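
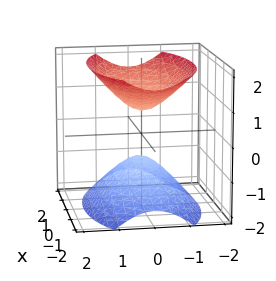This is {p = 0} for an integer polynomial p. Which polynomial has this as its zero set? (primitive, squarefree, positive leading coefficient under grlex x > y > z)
(a) The picture has 2 separate pieces.
(b) deg p = 2.
(c) Symmetries: mirror symmetry x ↦ −x ⇒ only even powers of x; mirror symmetry z ↦ −z ⇒ only even powers of z; it's symmetric under y → −y, forcing even powers of y.
(d) From the axis intercepts and sections: no x-intercept at any integer in the box; no y-intercept at any integer in the box.
(e) The integer polynomial consistent with all of this is the stated p.

x^2 + 3*y^2 - 2*z^2 + 1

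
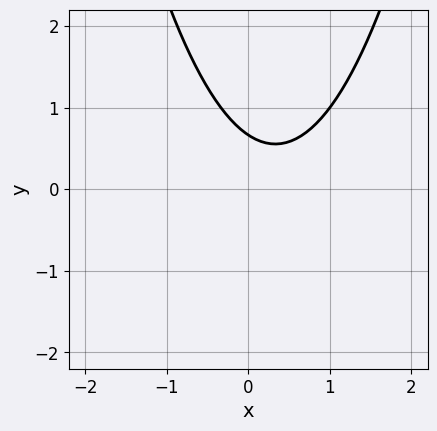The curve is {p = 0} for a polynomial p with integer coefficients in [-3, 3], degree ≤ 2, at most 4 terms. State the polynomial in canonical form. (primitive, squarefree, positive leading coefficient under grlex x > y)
3*x^2 - 2*x - 3*y + 2

deg p = 2. No degree-1 curve has this shape.
From the axis intercepts and sections: it misses every integer gridline on the x-axis.
Matching integer coefficients to the picture gives p.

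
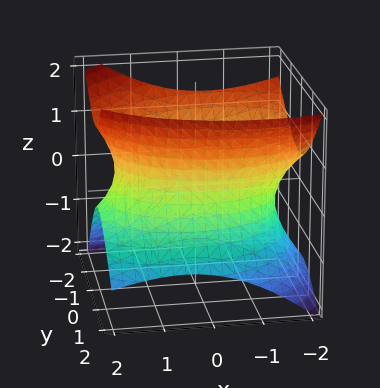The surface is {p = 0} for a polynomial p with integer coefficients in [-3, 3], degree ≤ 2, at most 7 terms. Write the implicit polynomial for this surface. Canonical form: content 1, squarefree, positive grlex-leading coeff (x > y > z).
First, the degree is 2 — no degree-1 surface has this shape.
Next, reading off the gridlines: the surface avoids every integer z-axis point in the box.
Finally, putting this together gives p.

x^2 + x*z + 2*y^2 + y*z - 2*z^2 - 3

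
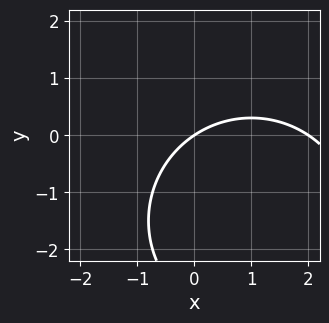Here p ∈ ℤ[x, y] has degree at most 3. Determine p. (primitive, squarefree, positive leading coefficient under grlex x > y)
The degree is 2 — a generic line meets the curve in up to 2 points.
Observable constraints: among the integer gridlines, it crosses the x-axis at x ∈ {0, 2}; it crosses the y-axis at the gridline y = 0.
Assembling these constraints gives the stated polynomial.

x^2 + y^2 - 2*x + 3*y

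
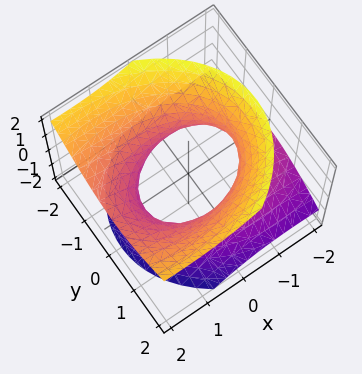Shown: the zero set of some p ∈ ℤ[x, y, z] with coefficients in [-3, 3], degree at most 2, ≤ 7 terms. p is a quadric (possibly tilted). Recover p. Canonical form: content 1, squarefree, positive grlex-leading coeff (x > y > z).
x^2 - 2*x*z + 2*y^2 - 2*z^2 - 2

1. The degree is 2 — the shape is more complex than any degree-1 surface.
2. From the axis intercepts and sections: among the integer gridlines, it crosses the y-axis at y ∈ {-1, 1}; the surface avoids every integer z-axis point in the box.
3. Fitting integer coefficients to these (and the overall shape) gives p.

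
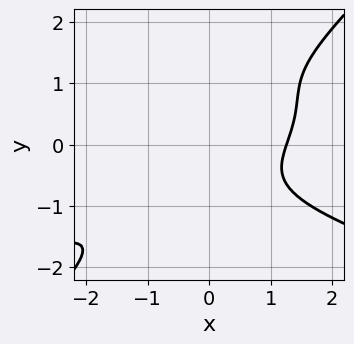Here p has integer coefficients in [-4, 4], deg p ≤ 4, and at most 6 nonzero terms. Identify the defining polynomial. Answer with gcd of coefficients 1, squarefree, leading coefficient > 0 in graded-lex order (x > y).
2*x*y^3 - 2*y^4 + x^3 - x^2*y - 2

deg p = 4.
Reading off the gridlines: no y-intercept at any integer in the box.
Together with the visible shape, these determine p as stated.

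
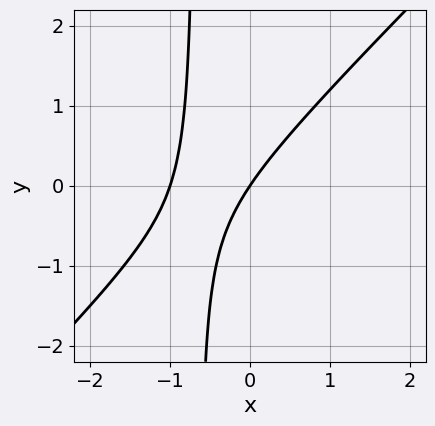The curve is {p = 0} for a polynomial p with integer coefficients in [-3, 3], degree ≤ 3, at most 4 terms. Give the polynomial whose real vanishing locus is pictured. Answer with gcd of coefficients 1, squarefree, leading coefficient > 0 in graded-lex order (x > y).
3*x^2 - 3*x*y + 3*x - 2*y

(a) Degree: no degree-1 curve has this shape, so deg p = 2.
(b) Observable constraints: among the integer gridlines, it crosses the x-axis at x ∈ {-1, 0}; it meets the y-axis at y = 0 (among the integer gridlines).
(c) Fitting integer coefficients to these (and the overall shape) gives p.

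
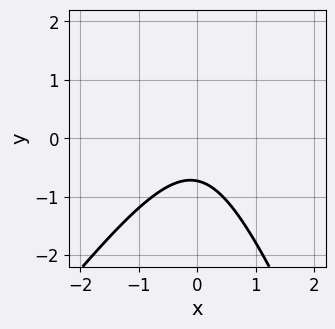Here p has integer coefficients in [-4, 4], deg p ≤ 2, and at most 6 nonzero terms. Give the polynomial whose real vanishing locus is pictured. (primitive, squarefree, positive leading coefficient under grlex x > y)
First, deg p = 2. No degree-1 curve has this shape.
Then, reading off the gridlines: the curve avoids every integer x-axis point in the box.
Finally, assembling these constraints gives the stated polynomial.

3*x^2 - x*y - y^2 + 2*y + 2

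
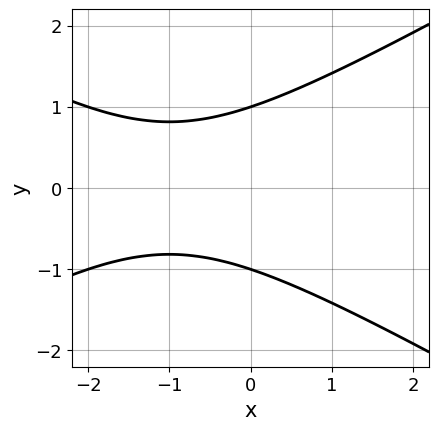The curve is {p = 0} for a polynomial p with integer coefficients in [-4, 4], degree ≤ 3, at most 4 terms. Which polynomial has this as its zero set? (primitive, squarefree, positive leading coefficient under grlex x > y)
(a) The degree is 2 — the shape is more complex than any degree-1 curve.
(b) Symmetries: it's symmetric under y → −y, forcing even powers of y.
(c) Checking where it meets the axes: among the integer gridlines, it crosses the y-axis at y ∈ {-1, 1}; it misses every integer gridline on the x-axis.
(d) Solving for integer coefficients yields p as stated.

x^2 - 3*y^2 + 2*x + 3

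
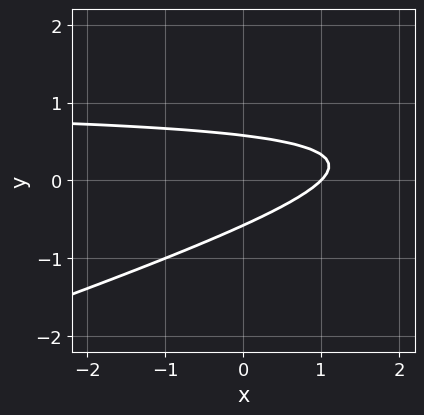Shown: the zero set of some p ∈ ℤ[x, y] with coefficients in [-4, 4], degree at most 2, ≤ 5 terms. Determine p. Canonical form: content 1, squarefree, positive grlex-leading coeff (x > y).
x*y - 3*y^2 - x + 1

First, the degree is 2 — the shape is more complex than any degree-1 curve.
Next, from the visible intercepts: one x-axis crossing is at x = 1.
Finally, solving for integer coefficients yields p as stated.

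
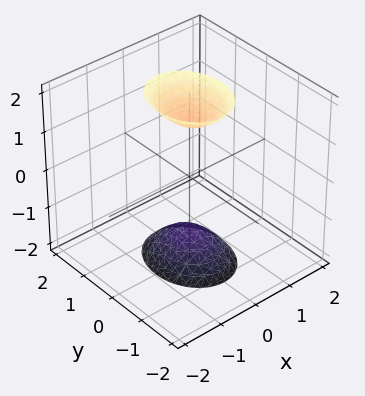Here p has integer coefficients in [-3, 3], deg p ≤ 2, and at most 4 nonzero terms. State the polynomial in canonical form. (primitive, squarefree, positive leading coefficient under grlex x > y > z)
3*x^2 + 2*y^2 - z^2 + 2

1. I count 2 distinct pieces. They look like related sheets of one shape, so recover p as a whole.
2. The degree is 2 — two separate bowl-shaped sheets opening away from each other; a quadric.
3. Symmetries: the z ↦ −z reflection is a symmetry, so z appears only in even powers; mirror symmetry y ↦ −y ⇒ only even powers of y; the x ↦ −x reflection is a symmetry, so x appears only in even powers.
4. From the axis intercepts and sections: the surface avoids every integer x-axis point in the box; no y-intercept at any integer in the box.
5. The integer polynomial consistent with all of this is the stated p.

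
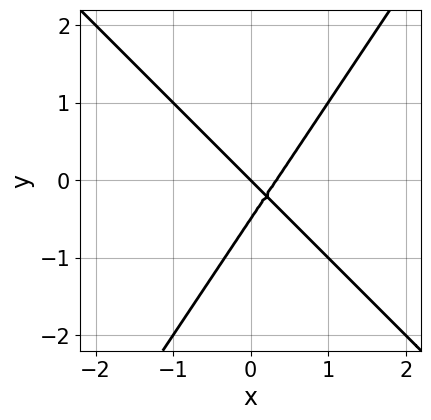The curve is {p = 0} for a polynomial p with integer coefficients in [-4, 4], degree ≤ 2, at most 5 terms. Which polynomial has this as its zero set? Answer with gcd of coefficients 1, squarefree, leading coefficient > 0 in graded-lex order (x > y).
3*x^2 + x*y - 2*y^2 - x - y

1. Degree: the shape is more complex than any degree-1 curve, so deg p = 2.
2. From the visible intercepts: one y-axis crossing is at y = 0; it crosses the x-axis at the gridline x = 0.
3. Assembling these constraints gives the stated polynomial.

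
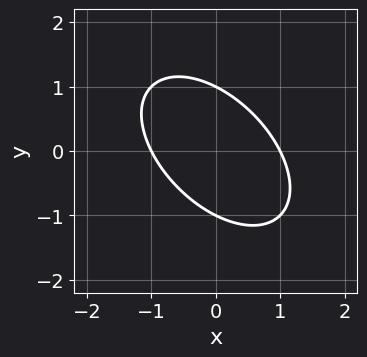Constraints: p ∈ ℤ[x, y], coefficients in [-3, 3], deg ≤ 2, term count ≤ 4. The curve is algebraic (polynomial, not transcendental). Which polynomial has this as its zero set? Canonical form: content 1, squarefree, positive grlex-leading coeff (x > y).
x^2 + x*y + y^2 - 1

(a) Degree: a generic line meets the curve in up to 2 points, so deg p = 2.
(b) From the visible intercepts: the x-axis gridline crossings are at x ∈ {-1, 1}; among the integer gridlines, it crosses the y-axis at y ∈ {-1, 1}.
(c) The integer polynomial consistent with all of this is the stated p.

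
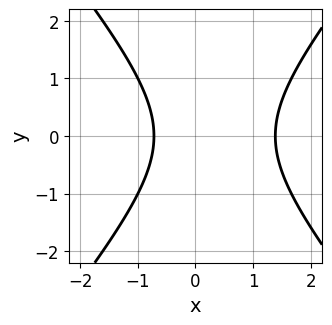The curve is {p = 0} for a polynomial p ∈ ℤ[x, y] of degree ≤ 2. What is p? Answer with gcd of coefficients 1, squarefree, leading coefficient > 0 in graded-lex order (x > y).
3*x^2 - 2*y^2 - 2*x - 3

1. deg p = 2. A generic line meets the curve in up to 2 points.
2. Symmetries: mirror symmetry y ↦ −y ⇒ only even powers of y.
3. From the axis intercepts and sections: it misses every integer gridline on the y-axis.
4. Together with the visible shape, these determine p as stated.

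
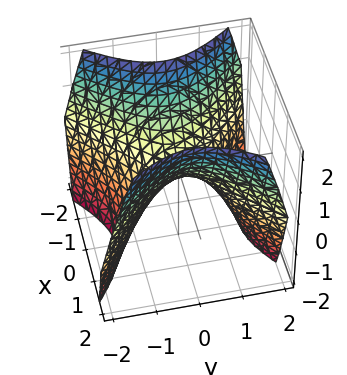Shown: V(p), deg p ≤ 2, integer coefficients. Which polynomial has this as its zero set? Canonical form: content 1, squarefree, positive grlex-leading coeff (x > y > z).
x^2 - y^2 - z

(a) Degree: a saddle surface; a quadric, so deg p = 2.
(b) Symmetries: the x ↦ −x reflection is a symmetry, so x appears only in even powers; mirror symmetry y ↦ −y ⇒ only even powers of y.
(c) Reading off the gridlines: it meets the x-axis at x = 0 (among the integer gridlines); one z-axis crossing is at z = 0.
(d) Fitting integer coefficients to these (and the overall shape) gives p.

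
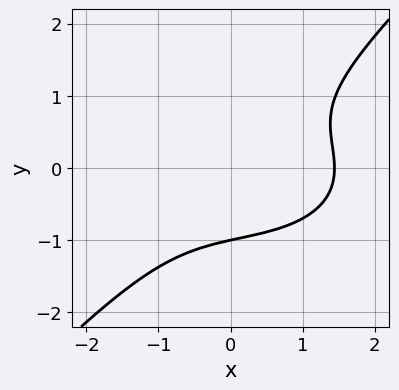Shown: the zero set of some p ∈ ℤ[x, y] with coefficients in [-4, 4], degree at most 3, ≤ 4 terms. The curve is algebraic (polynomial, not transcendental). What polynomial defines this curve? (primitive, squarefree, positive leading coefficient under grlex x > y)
x^3 + 2*x*y^2 - 3*y^3 - 3

deg p = 3. A generic line meets the curve in up to 3 points.
Observable constraints: it meets the y-axis at y = -1 (among the integer gridlines).
Assembling these constraints gives the stated polynomial.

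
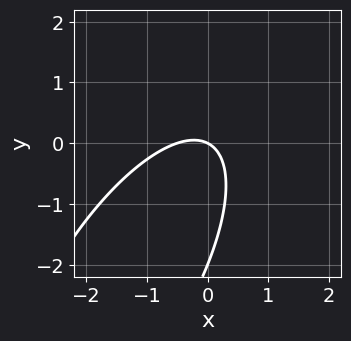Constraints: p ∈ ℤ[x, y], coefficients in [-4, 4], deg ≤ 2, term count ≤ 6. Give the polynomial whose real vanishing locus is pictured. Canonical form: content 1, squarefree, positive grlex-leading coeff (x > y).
2*x^2 - 2*x*y + y^2 + x + 2*y

(a) Degree: a generic line meets the curve in up to 2 points, so deg p = 2.
(b) From the axis intercepts and sections: one x-axis crossing is at x = 0; among the integer gridlines, it crosses the y-axis at y ∈ {-2, 0}.
(c) Solving for integer coefficients yields p as stated.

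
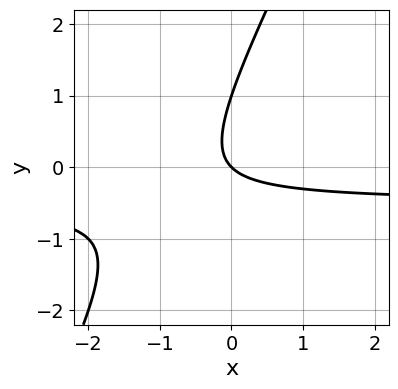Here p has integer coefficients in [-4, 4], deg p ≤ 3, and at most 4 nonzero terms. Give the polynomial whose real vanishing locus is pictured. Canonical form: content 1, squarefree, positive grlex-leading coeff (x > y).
2*x*y - y^2 + x + y

deg p = 2. A generic line meets the curve in up to 2 points.
Reading off the gridlines: it crosses the x-axis at the gridline x = 0; the y-axis gridline crossings are at y ∈ {0, 1}.
Matching integer coefficients to the picture gives p.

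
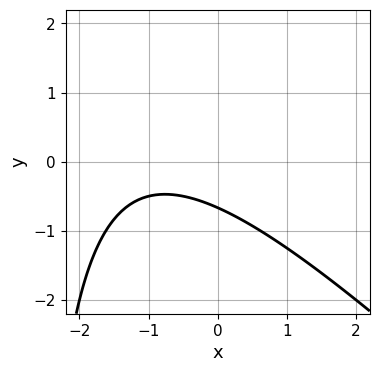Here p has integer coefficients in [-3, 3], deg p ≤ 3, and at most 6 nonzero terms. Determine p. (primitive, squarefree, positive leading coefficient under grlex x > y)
First, deg p = 2.
Next, observable constraints: no x-intercept at any integer in the box.
Finally, fitting integer coefficients to these (and the overall shape) gives p.

x^2 + x*y + 2*x + 3*y + 2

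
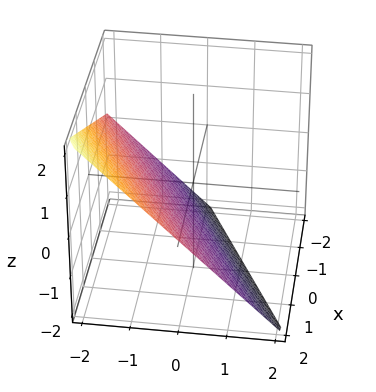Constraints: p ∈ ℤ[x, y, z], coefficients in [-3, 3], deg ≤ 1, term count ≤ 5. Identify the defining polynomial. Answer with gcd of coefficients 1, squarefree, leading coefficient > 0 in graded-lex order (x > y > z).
x - 2*y - 2*z - 2

First, degree: every cross-section is a straight line — this is a plane, so deg p = 1.
Then, from the axis intercepts and sections: it meets the y-axis at y = -1 (among the integer gridlines); it meets the z-axis at z = -1 (among the integer gridlines); it meets the x-axis at x = 2 (among the integer gridlines).
Finally, matching integer coefficients to the picture gives p.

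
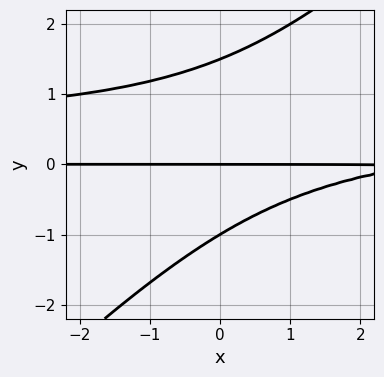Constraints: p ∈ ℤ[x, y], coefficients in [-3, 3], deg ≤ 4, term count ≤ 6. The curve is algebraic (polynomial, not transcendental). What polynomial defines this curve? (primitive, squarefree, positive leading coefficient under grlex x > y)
2*x*y^2 - 2*y^3 - x*y + y^2 + 3*y

1. Degree: no degree-2 curve has this shape, so deg p = 3.
2. From the visible intercepts: every point of the x-axis in the box is on the curve; the y-axis gridline crossings are at y ∈ {-1, 0}.
3. Solving for integer coefficients yields p as stated.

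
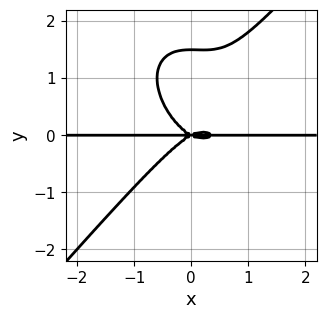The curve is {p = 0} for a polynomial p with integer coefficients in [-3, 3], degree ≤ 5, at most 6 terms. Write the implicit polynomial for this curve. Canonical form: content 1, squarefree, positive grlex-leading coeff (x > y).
First, deg p = 4. The shape is more complex than any degree-3 curve.
Then, from the visible intercepts: it crosses the y-axis at the gridline y = 0; every point of the x-axis in the box is on the curve.
Finally, fitting integer coefficients to these (and the overall shape) gives p.

3*x^3*y - 2*y^4 - x^2*y + 3*y^3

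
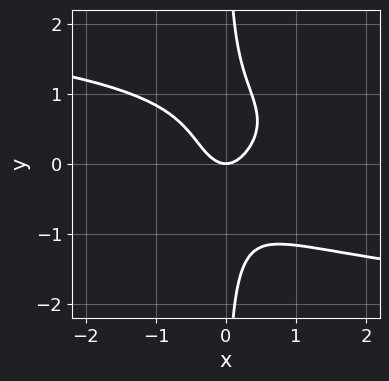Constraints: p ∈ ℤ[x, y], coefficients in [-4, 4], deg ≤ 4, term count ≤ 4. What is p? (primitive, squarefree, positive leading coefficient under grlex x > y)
(a) Degree: a generic line meets the curve in up to 4 points, so deg p = 4.
(b) Reading off the gridlines: one y-axis crossing is at y = 0; one x-axis crossing is at x = 0.
(c) Assembling these constraints gives the stated polynomial.

2*x*y^3 + 2*x^2 - y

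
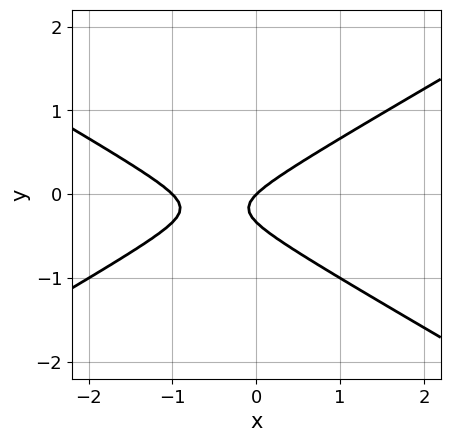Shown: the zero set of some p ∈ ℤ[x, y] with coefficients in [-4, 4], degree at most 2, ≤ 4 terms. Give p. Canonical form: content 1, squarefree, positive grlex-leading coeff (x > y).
x^2 - 3*y^2 + x - y

deg p = 2.
From the visible intercepts: among the integer gridlines, it crosses the x-axis at x ∈ {-1, 0}; it meets the y-axis at y = 0 (among the integer gridlines).
Fitting integer coefficients to these (and the overall shape) gives p.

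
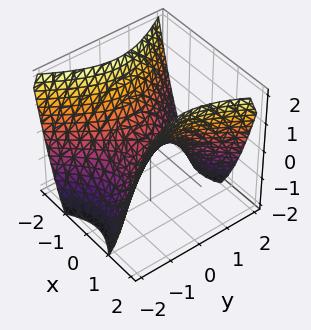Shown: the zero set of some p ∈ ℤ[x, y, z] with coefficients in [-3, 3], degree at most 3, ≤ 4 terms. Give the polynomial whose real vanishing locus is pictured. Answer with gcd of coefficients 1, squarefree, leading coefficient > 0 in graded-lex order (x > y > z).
First, degree: a hyperbolic paraboloid; a quadric, so deg p = 2.
Then, symmetries: mirror symmetry y ↦ −y ⇒ only even powers of y; the x ↦ −x reflection is a symmetry, so x appears only in even powers.
Next, from the axis intercepts and sections: it crosses the x-axis at the gridline x = 0; it meets the y-axis at y = 0 (among the integer gridlines); one z-axis crossing is at z = 0.
Finally, the integer polynomial consistent with all of this is the stated p.

3*x^2 - 2*y^2 - 3*z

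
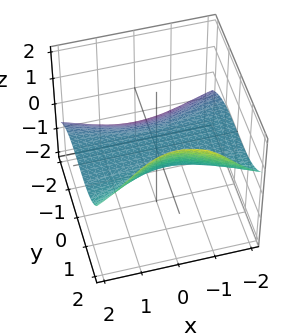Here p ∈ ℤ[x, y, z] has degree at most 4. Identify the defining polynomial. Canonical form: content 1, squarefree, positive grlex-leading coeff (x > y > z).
2*x^2*z - y^3 + z^3 - 2*z^2 + 3*z

1. Degree: no degree-2 surface has this shape, so deg p = 3.
2. From the visible intercepts: the visible x-axis segment lies entirely on the surface; one y-axis crossing is at y = 0.
3. Fitting integer coefficients to these (and the overall shape) gives p.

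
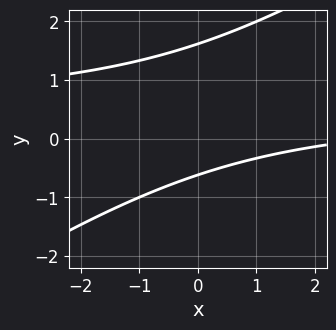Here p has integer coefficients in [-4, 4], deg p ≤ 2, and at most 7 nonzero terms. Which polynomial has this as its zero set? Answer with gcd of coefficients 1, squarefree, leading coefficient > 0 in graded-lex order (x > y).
2*x*y - 3*y^2 - x + 3*y + 3

The degree is 2 — the shape is more complex than any degree-1 curve.
Reading off the gridlines: it misses every integer gridline on the x-axis.
The integer polynomial consistent with all of this is the stated p.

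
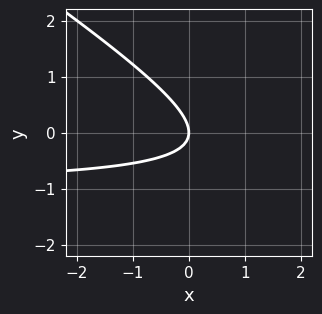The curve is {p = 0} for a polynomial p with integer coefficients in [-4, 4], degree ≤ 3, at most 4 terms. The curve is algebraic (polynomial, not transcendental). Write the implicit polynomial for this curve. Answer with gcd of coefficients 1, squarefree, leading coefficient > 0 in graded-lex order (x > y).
2*x*y + 3*y^2 + 2*x

1. The degree is 2 — the shape is more complex than any degree-1 curve.
2. Against the integer gridlines: one y-axis crossing is at y = 0; one x-axis crossing is at x = 0.
3. Matching integer coefficients to the picture gives p.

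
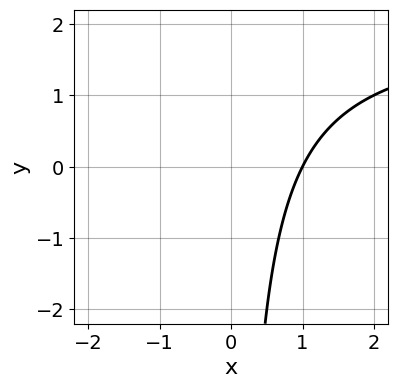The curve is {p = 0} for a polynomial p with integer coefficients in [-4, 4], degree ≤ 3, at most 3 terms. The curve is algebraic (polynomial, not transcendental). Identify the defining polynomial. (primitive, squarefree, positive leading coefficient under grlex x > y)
First, deg p = 2. A generic line meets the curve in up to 2 points.
Then, observable constraints: it crosses the x-axis at the gridline x = 1; it misses every integer gridline on the y-axis.
Finally, putting this together gives p.

x*y - 2*x + 2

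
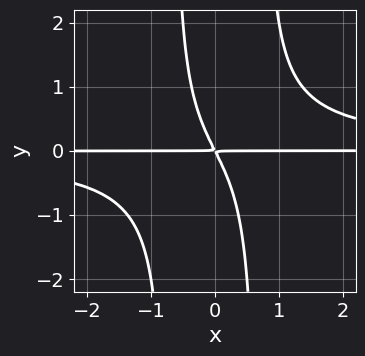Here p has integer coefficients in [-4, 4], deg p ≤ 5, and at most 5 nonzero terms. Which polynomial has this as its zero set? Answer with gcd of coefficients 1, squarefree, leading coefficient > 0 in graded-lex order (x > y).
The degree is 4 — a generic line meets the curve in up to 4 points.
Observable constraints: the visible x-axis segment lies entirely on the curve.
Fitting integer coefficients to these (and the overall shape) gives p.

2*x^2*y^2 - 2*x*y - y^2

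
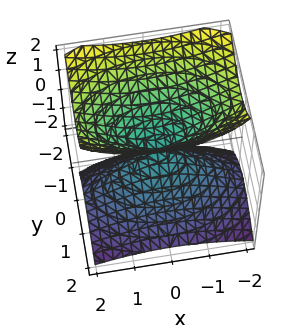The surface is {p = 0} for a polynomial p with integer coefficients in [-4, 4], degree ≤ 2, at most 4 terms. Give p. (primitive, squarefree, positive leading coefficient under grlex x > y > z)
The picture has 2 separate pieces.
The degree is 2 — the shape is more complex than any degree-1 surface.
Against the integer gridlines: it meets the x-axis at x = 0 (among the integer gridlines); it crosses the y-axis at the gridline y = 0; it crosses the z-axis at the gridline z = 0.
Solving for integer coefficients yields p as stated.

x^2 + 3*y^2 + 2*y*z - 2*z^2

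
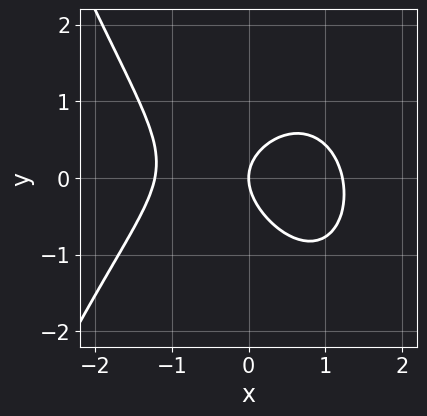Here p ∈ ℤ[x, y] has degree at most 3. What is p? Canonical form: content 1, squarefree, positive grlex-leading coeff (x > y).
deg p = 3.
Observable constraints: it crosses the y-axis at the gridline y = 0; one x-axis crossing is at x = 0.
Putting this together gives p.

2*x^3 + x*y + 3*y^2 - 3*x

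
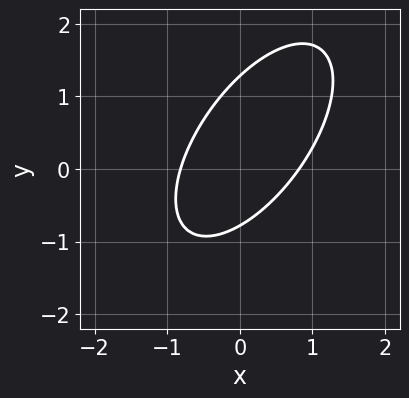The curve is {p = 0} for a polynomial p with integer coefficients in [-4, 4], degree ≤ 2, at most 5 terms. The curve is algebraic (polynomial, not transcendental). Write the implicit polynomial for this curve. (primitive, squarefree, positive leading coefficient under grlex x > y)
3*x^2 - 3*x*y + 2*y^2 - y - 2

First, deg p = 2.
Finally, the integer polynomial consistent with all of this is the stated p.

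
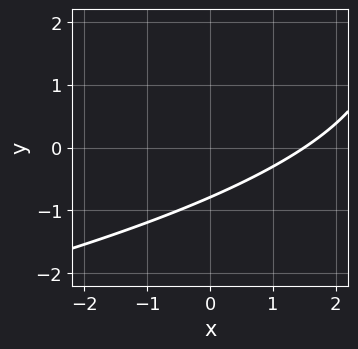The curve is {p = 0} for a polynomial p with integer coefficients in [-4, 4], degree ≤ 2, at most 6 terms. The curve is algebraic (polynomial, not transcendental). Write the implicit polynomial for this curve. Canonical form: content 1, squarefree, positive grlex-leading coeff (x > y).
y^2 + 2*x - 3*y - 3

deg p = 2. No degree-1 curve has this shape.
Matching integer coefficients to the picture gives p.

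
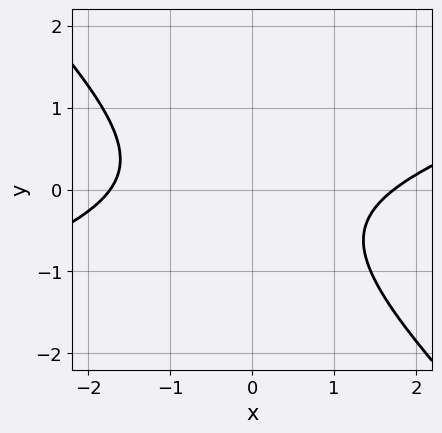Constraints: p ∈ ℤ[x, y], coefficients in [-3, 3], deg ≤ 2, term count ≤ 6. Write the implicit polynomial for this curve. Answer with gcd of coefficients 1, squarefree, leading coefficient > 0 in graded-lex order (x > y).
Degree: no degree-1 curve has this shape, so deg p = 2.
Reading off the gridlines: no y-intercept at any integer in the box.
Putting this together gives p.

x^2 - 2*x*y - 3*y^2 - y - 3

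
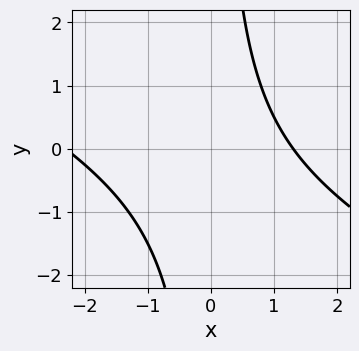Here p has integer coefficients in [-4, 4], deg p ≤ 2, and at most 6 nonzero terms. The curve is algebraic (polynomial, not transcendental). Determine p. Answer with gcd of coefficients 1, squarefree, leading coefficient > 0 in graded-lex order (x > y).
(a) The degree is 2 — a generic line meets the curve in up to 2 points.
(b) From the visible intercepts: it misses every integer gridline on the y-axis.
(c) Assembling these constraints gives the stated polynomial.

x^2 + 2*x*y + x - 3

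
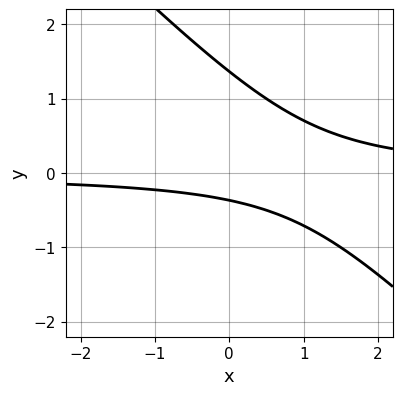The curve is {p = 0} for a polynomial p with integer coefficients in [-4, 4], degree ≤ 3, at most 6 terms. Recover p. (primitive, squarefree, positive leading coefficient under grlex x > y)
(a) deg p = 2.
(b) From the axis intercepts and sections: no x-intercept at any integer in the box.
(c) Solving for integer coefficients yields p as stated.

2*x*y + 2*y^2 - 2*y - 1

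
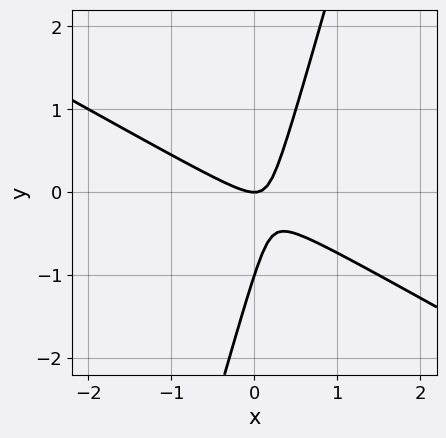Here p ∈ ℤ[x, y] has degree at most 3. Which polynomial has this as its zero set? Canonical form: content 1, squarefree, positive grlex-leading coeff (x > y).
2*x^2 + 3*x*y - y^2 - y

deg p = 2.
Observable constraints: among the integer gridlines, it crosses the y-axis at y ∈ {-1, 0}; one x-axis crossing is at x = 0.
Assembling these constraints gives the stated polynomial.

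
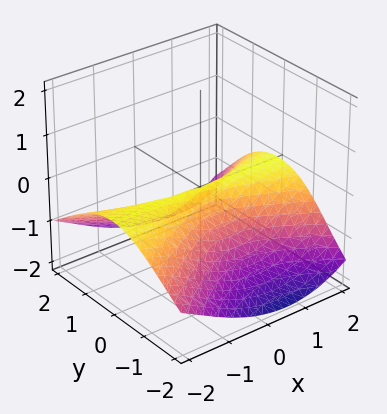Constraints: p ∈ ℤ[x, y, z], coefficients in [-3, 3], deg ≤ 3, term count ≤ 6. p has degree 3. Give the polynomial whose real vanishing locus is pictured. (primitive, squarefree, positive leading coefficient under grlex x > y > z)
2*x^2*z + x*z^2 + 2*z^3 + 3*y^2

(a) The degree is 3 — no degree-2 surface has this shape.
(b) From the visible intercepts: it meets the z-axis at z = 0 (among the integer gridlines); every point of the x-axis in the box is on the surface.
(c) The integer polynomial consistent with all of this is the stated p.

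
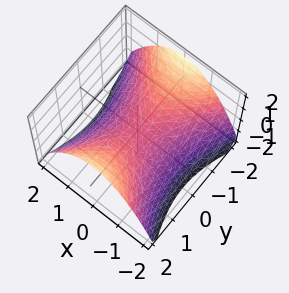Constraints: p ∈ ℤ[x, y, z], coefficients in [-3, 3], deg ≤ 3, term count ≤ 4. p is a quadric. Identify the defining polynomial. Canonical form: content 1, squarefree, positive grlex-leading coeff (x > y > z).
2*x^2 - y^2 + 3*z

deg p = 2.
Symmetries: mirror symmetry y ↦ −y ⇒ only even powers of y; mirror symmetry x ↦ −x ⇒ only even powers of x.
Against the integer gridlines: it meets the x-axis at x = 0 (among the integer gridlines); one z-axis crossing is at z = 0; it meets the y-axis at y = 0 (among the integer gridlines).
Putting this together gives p.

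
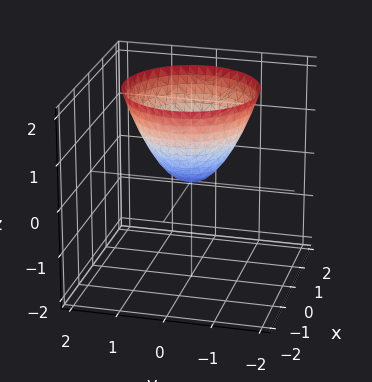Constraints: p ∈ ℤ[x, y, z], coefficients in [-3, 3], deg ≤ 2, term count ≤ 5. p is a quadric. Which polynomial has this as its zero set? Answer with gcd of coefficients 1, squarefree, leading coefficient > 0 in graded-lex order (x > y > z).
1. deg p = 2. A single bowl opening along one axis; a quadric.
2. By symmetry, the z-axis is an axis of rotation, so x and y enter only as x² + y².
3. From the visible intercepts: one y-axis crossing is at y = 0; a circular section at z = 2 has radius between 1 and 2.
4. Together with the visible shape, these determine p as stated.

x^2 + y^2 - z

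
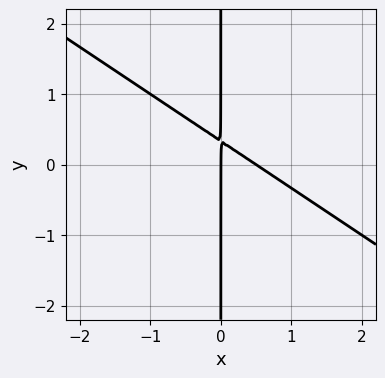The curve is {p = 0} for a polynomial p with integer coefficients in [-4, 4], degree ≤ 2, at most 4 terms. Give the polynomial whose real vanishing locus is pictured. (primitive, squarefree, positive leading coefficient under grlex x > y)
First, the degree is 2 — the shape is more complex than any degree-1 curve.
Then, against the integer gridlines: every point of the y-axis in the box is on the curve; it crosses the x-axis at the gridline x = 0.
Finally, putting this together gives p.

2*x^2 + 3*x*y - x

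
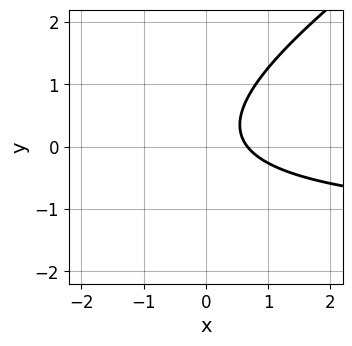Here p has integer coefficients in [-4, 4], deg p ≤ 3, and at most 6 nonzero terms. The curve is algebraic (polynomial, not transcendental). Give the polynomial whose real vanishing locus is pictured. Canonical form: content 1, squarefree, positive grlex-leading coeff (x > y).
2*x*y - 3*y^2 + 3*x + y - 2

1. The degree is 2 — a generic line meets the curve in up to 2 points.
2. Observable constraints: no y-intercept at any integer in the box.
3. The integer polynomial consistent with all of this is the stated p.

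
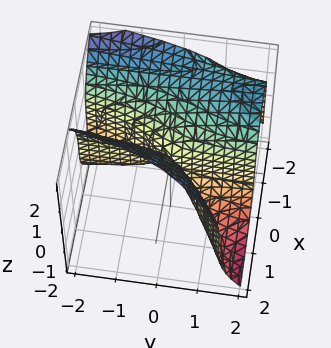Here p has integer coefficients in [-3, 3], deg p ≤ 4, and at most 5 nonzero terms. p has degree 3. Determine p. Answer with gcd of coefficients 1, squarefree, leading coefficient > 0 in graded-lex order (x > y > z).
x^3 - 2*x^2*y - z^3 + 3*x^2 - 3*x*y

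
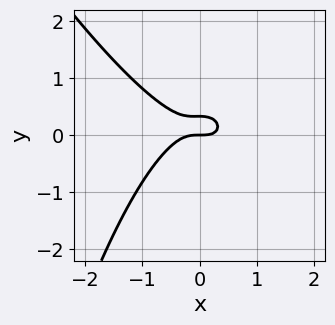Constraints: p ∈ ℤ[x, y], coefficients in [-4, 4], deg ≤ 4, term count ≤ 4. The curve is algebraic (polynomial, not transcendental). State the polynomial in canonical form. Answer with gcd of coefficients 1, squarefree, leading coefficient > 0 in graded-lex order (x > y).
1. Degree: a generic line meets the curve in up to 3 points, so deg p = 3.
2. From the axis intercepts and sections: it meets the x-axis at x = 0 (among the integer gridlines); it crosses the y-axis at the gridline y = 0.
3. Matching integer coefficients to the picture gives p.

2*x^3 + x^2*y + 3*y^2 - y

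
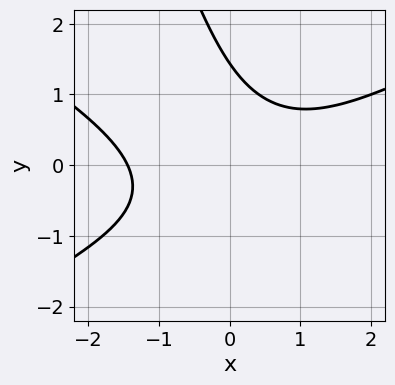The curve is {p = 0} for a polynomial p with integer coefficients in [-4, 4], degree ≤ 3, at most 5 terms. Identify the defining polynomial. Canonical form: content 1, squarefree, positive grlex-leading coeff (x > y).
x^3 - 3*x*y^2 - y^3 - 2*x*y + 3

(a) The degree is 3 — the shape is more complex than any degree-2 curve.
(b) Putting this together gives p.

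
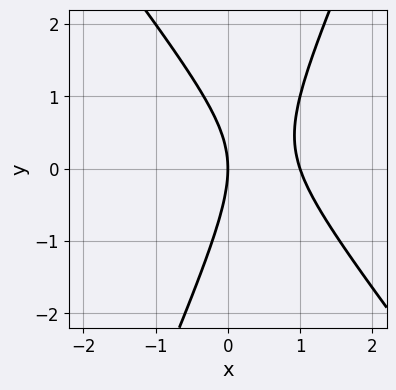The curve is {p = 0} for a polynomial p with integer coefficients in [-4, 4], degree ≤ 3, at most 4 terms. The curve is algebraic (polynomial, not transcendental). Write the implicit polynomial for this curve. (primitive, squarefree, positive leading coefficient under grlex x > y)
3*x^2 + x*y - y^2 - 3*x

(a) The degree is 2 — a generic line meets the curve in up to 2 points.
(b) Observable constraints: the x-axis gridline crossings are at x ∈ {0, 1}; one y-axis crossing is at y = 0.
(c) Matching integer coefficients to the picture gives p.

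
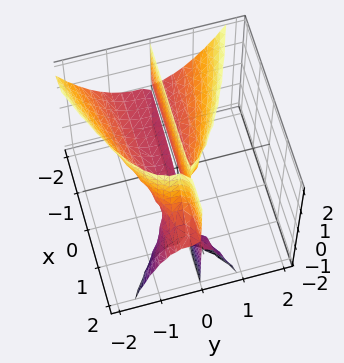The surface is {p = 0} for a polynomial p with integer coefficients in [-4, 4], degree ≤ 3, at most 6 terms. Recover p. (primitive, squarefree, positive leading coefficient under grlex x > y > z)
2*x*y*z + 3*y^3 + 2*y^2 - 2*y*z

1. I count 3 distinct pieces. They look like related sheets of one shape, so recover p as a whole.
2. Degree: a generic line meets the surface in up to 3 points, so deg p = 3.
3. From the visible intercepts: every point of the x-axis in the box is on the surface; every point of the z-axis in the box is on the surface.
4. Fitting integer coefficients to these (and the overall shape) gives p.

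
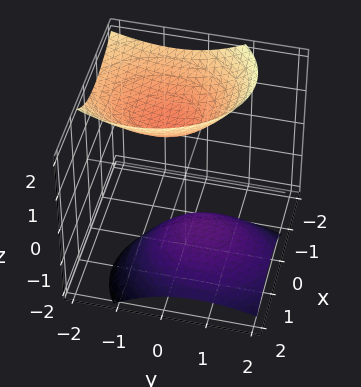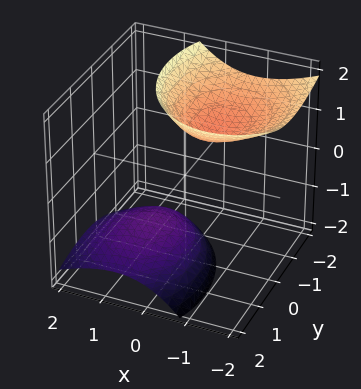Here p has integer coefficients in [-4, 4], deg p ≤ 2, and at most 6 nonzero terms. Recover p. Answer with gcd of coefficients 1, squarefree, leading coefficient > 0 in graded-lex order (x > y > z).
I count 2 distinct pieces.
deg p = 2.
Reading off the gridlines: no y-intercept at any integer in the box; it misses every integer gridline on the x-axis.
Together with the visible shape, these determine p as stated.

3*x^2 + 3*x*z + 2*y^2 + 2*y*z - 2*z^2 + 3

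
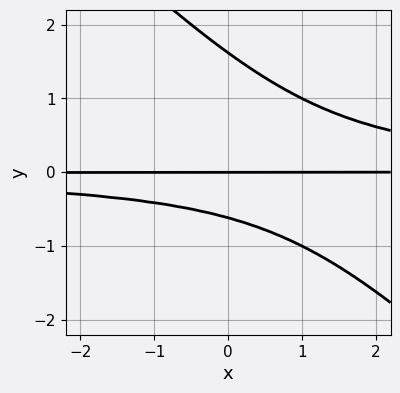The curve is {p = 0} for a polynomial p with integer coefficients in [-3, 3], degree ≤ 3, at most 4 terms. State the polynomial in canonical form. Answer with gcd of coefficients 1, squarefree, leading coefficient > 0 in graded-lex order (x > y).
x*y^2 + y^3 - y^2 - y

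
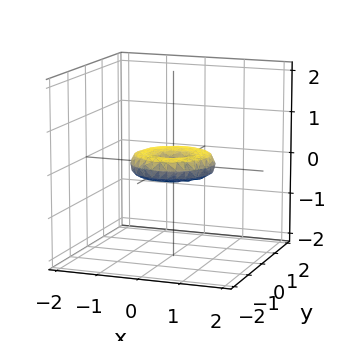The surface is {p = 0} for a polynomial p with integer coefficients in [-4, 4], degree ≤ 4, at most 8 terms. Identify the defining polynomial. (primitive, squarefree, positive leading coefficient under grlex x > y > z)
x^4 + 2*x^2*y^2 + y^4 - x^2 - y^2 + 3*z^2

1. Degree: no degree-3 surface has this shape, so deg p = 4.
2. Symmetries: the surface is invariant under rotation about z: p = q(x² + y², z).
3. Reading off the gridlines: it crosses the z-axis at the gridline z = 0; the x-axis gridline crossings are at x ∈ {-1, 0, 1}.
4. Putting this together gives p.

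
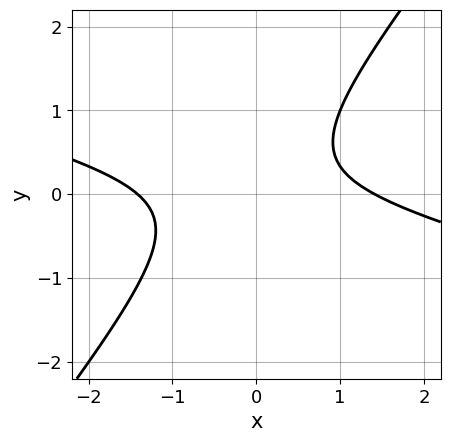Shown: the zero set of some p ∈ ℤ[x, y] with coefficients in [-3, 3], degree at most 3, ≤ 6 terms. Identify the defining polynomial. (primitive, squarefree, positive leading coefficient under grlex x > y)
x^2 + 3*x*y - 3*y^2 + y - 2

(a) deg p = 2.
(b) Against the integer gridlines: no y-intercept at any integer in the box.
(c) Matching integer coefficients to the picture gives p.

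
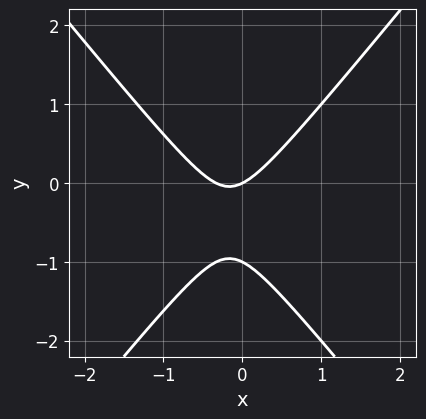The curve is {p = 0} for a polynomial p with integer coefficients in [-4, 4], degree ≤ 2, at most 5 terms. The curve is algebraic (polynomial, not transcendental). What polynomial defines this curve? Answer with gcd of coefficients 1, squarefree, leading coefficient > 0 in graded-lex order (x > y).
deg p = 2. A generic line meets the curve in up to 2 points.
From the axis intercepts and sections: among the integer gridlines, it crosses the y-axis at y ∈ {-1, 0}; it crosses the x-axis at the gridline x = 0.
The integer polynomial consistent with all of this is the stated p.

3*x^2 - 2*y^2 + x - 2*y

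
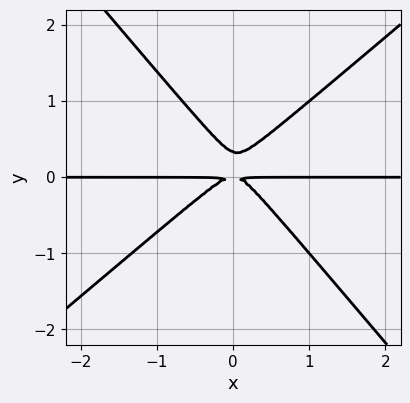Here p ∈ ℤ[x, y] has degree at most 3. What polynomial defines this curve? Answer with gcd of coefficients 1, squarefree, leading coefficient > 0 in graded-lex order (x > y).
(a) Degree: no degree-2 curve has this shape, so deg p = 3.
(b) Reading off the gridlines: every point of the x-axis in the box is on the curve.
(c) Assembling these constraints gives the stated polynomial.

3*x^2*y - x*y^2 - 3*y^3 + y^2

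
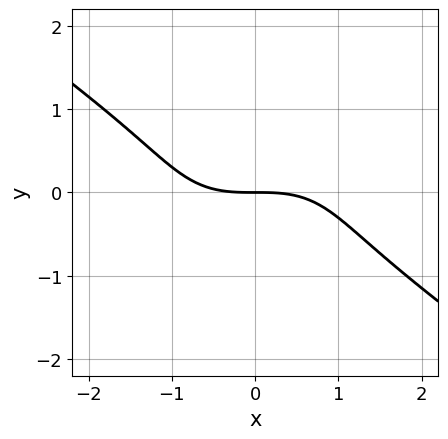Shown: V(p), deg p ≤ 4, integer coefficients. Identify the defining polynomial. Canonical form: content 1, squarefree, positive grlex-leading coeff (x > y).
x^3 + 3*y^3 + 3*y

First, the degree is 3 — a generic line meets the curve in up to 3 points.
Then, reading off the gridlines: one y-axis crossing is at y = 0; it crosses the x-axis at the gridline x = 0.
Finally, solving for integer coefficients yields p as stated.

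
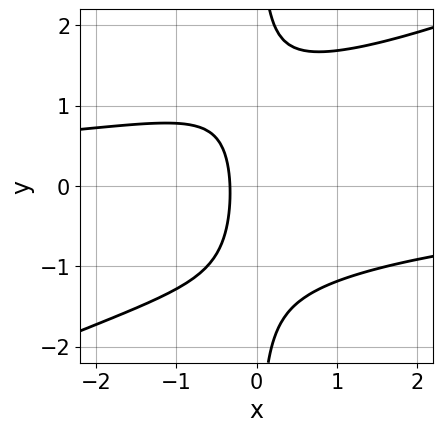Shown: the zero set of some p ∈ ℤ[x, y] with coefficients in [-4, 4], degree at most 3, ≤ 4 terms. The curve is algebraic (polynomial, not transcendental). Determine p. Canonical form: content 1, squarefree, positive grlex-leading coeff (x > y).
x^2*y - 2*x*y^2 + 3*x + 1

Degree: the shape is more complex than any degree-2 curve, so deg p = 3.
Checking where it meets the axes: no y-intercept at any integer in the box.
The integer polynomial consistent with all of this is the stated p.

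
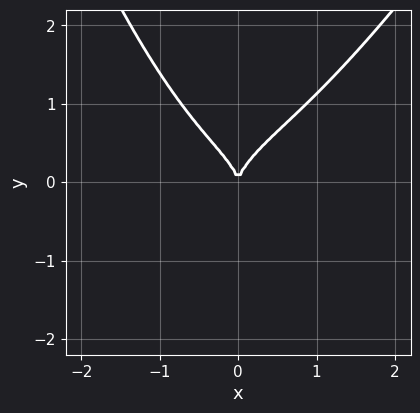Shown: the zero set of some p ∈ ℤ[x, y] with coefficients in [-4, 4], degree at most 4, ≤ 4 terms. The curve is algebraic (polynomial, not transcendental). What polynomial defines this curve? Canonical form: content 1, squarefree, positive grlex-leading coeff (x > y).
2*x^4 - x^3*y - 2*y^3 + 2*x^2

deg p = 4. The shape is more complex than any degree-3 curve.
Against the integer gridlines: it crosses the y-axis at the gridline y = 0; it meets the x-axis at x = 0 (among the integer gridlines).
Putting this together gives p.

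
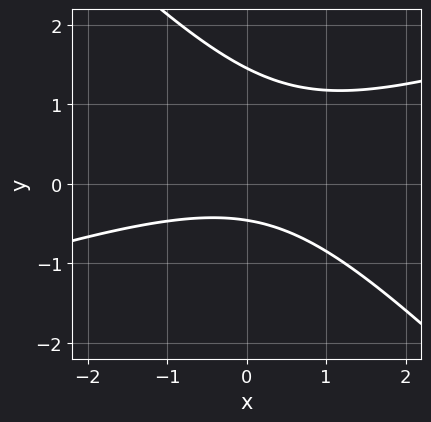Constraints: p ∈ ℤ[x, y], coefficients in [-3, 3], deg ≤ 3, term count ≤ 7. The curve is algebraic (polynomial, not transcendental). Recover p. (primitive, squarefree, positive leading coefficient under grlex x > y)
First, the degree is 2 — a generic line meets the curve in up to 2 points.
Then, checking where it meets the axes: it misses every integer gridline on the x-axis.
Finally, putting this together gives p.

x^2 - 2*x*y - 3*y^2 + 3*y + 2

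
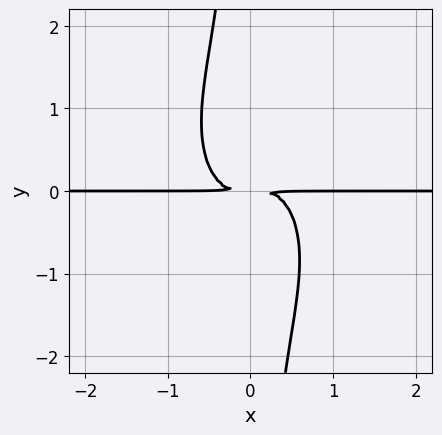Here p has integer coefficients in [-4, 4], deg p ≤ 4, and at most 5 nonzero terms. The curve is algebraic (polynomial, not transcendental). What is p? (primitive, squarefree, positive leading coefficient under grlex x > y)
2*x^3*y + x*y^3 + y^2

1. Degree: a generic line meets the curve in up to 4 points, so deg p = 4.
2. Observable constraints: every point of the x-axis in the box is on the curve.
3. The integer polynomial consistent with all of this is the stated p.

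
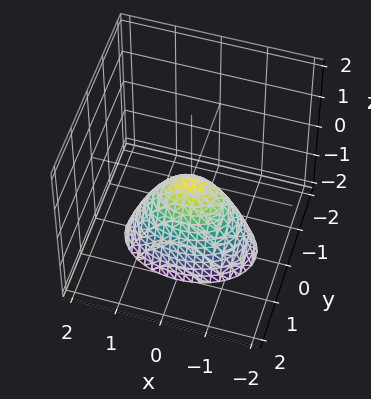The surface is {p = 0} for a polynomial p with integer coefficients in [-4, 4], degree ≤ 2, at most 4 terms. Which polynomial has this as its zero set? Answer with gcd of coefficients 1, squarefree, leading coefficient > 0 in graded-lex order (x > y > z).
x^2 + 2*y^2 + z

deg p = 2. A paraboloid; a quadric.
Symmetries: it's symmetric under x → −x, forcing even powers of x; it's symmetric under y → −y, forcing even powers of y.
Checking where it meets the axes: one z-axis crossing is at z = 0; it crosses the y-axis at the gridline y = 0; it crosses the x-axis at the gridline x = 0.
Matching integer coefficients to the picture gives p.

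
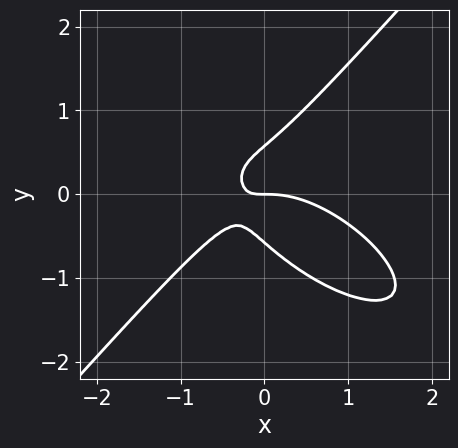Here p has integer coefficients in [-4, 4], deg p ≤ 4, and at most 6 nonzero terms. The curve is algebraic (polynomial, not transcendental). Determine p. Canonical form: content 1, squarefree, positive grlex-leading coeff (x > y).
1. The degree is 3 — a generic line meets the curve in up to 3 points.
2. Observable constraints: it meets the x-axis at x = 0 (among the integer gridlines); it crosses the y-axis at the gridline y = 0.
3. Solving for integer coefficients yields p as stated.

2*x^3 + 2*x^2*y - 3*y^3 + 3*x*y + y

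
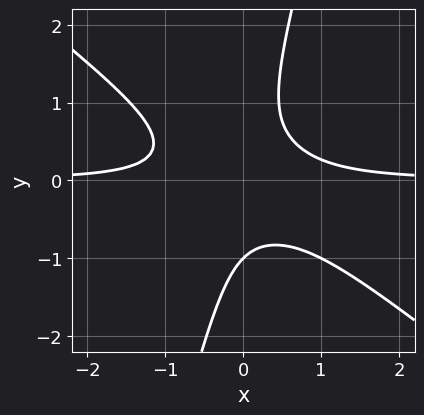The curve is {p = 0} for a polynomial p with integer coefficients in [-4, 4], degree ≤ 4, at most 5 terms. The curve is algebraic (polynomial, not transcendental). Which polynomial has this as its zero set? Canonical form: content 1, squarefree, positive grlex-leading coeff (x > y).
3*x^2*y + 3*x*y^2 - y^3 - 1

(a) The degree is 3 — a generic line meets the curve in up to 3 points.
(b) From the visible intercepts: the curve avoids every integer x-axis point in the box; it meets the y-axis at y = -1 (among the integer gridlines).
(c) Matching integer coefficients to the picture gives p.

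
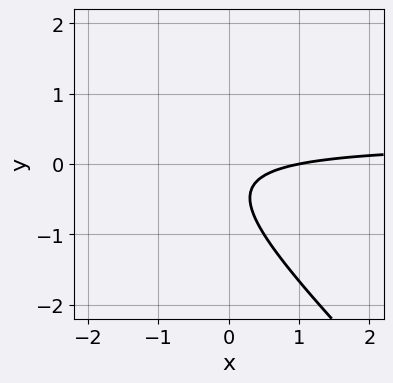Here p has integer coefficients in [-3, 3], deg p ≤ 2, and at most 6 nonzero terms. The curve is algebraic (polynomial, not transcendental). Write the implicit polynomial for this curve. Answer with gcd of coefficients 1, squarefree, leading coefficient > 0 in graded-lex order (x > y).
(a) Degree: no degree-1 curve has this shape, so deg p = 2.
(b) From the axis intercepts and sections: no y-intercept at any integer in the box; it crosses the x-axis at the gridline x = 1.
(c) Putting this together gives p.

3*x*y + 3*y^2 - x + 2*y + 1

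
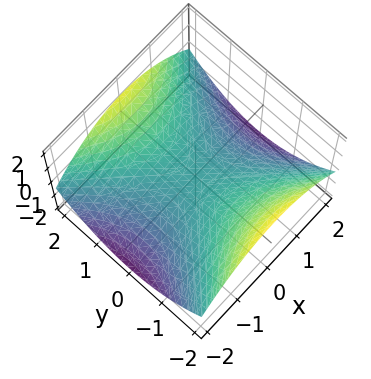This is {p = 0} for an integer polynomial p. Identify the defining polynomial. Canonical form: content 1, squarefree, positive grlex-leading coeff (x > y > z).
First, deg p = 2. A hyperbolic paraboloid; a quadric.
Next, symmetries: the y ↦ −y reflection is a symmetry, so y appears only in even powers; mirror symmetry x ↦ −x ⇒ only even powers of x.
Next, from the axis intercepts and sections: one y-axis crossing is at y = 0; it crosses the x-axis at the gridline x = 0.
Finally, assembling these constraints gives the stated polynomial.

x^2 - y^2 + 3*z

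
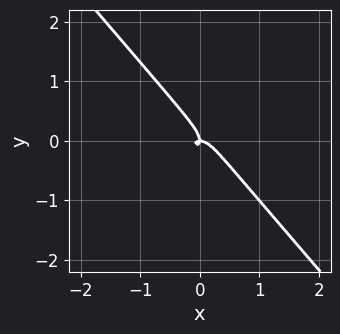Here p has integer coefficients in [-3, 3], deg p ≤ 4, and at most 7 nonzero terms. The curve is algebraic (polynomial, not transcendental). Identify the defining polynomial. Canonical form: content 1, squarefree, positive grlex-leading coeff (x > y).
3*x^3 + 2*x^2*y + 3*x*y^2 + 3*y^3 + x*y

First, the degree is 3 — the shape is more complex than any degree-2 curve.
Next, against the integer gridlines: it crosses the y-axis at the gridline y = 0; one x-axis crossing is at x = 0.
Finally, putting this together gives p.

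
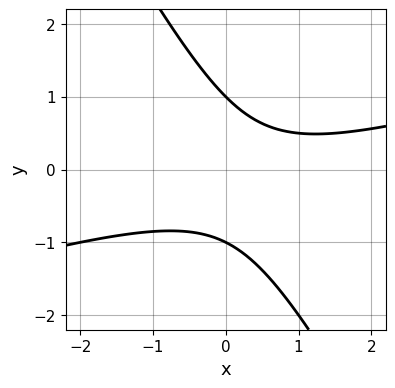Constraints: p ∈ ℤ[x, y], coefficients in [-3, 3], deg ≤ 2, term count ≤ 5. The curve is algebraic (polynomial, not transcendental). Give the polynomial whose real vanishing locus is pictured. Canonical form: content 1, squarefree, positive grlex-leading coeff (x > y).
(a) The degree is 2 — the shape is more complex than any degree-1 curve.
(b) From the visible intercepts: the curve avoids every integer x-axis point in the box; the y-axis gridline crossings are at y ∈ {-1, 1}.
(c) Fitting integer coefficients to these (and the overall shape) gives p.

x^2 - 3*x*y - 2*y^2 - x + 2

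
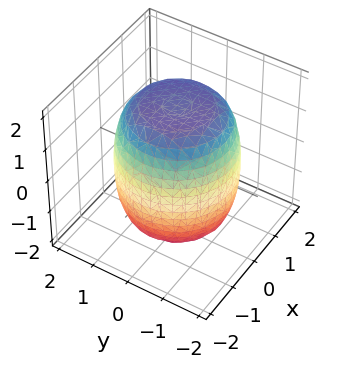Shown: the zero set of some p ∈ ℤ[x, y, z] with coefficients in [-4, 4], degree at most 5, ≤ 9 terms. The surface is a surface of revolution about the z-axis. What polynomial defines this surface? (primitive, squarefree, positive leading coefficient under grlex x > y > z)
x^4 + 2*x^2*y^2 + y^4 - x^2 - y^2 + z^2 - 3

(a) deg p = 4.
(b) By symmetry, the surface is invariant under rotation about z: p = q(x² + y², z).
(c) Against the integer gridlines: a circular section at z = -1 has radius between 1 and 2.
(d) Solving for integer coefficients yields p as stated.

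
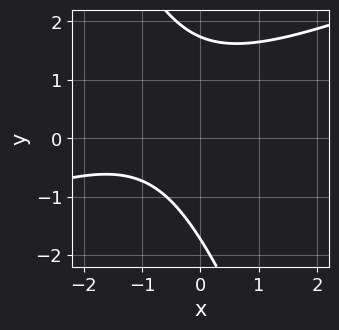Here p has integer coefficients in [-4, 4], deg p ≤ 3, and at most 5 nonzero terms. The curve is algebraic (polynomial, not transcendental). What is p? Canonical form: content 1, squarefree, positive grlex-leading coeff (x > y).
deg p = 2. A generic line meets the curve in up to 2 points.
From the axis intercepts and sections: it misses every integer gridline on the x-axis.
Together with the visible shape, these determine p as stated.

x^2 - 2*x*y - y^2 + 2*x + 3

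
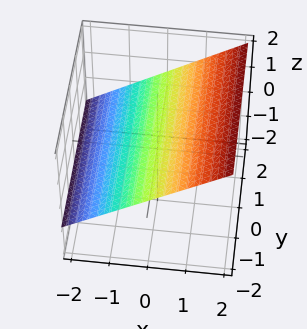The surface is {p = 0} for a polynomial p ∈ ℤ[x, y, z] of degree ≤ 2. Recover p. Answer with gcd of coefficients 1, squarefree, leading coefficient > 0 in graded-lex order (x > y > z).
2*x - 3*z + 2

Degree: the surface is flat (a plane), so deg p = 1.
Observable constraints: one x-axis crossing is at x = -1; it misses every integer gridline on the y-axis.
The integer polynomial consistent with all of this is the stated p.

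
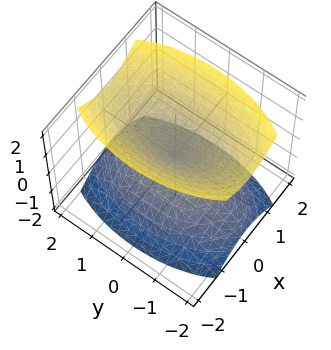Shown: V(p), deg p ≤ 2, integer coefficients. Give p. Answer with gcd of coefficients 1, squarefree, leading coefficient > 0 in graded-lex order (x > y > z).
First, the picture has 2 separate pieces. Treating them together as one polynomial.
Then, the degree is 2 — a double cone through the origin; a quadric.
Next, symmetries: it's symmetric under x → −x, forcing even powers of x; the z ↦ −z reflection is a symmetry, so z appears only in even powers; it's symmetric under y → −y, forcing even powers of y.
Next, against the integer gridlines: it crosses the z-axis at the gridline z = 0; it meets the y-axis at y = 0 (among the integer gridlines).
Finally, putting this together gives p.

3*x^2 + y^2 - 2*z^2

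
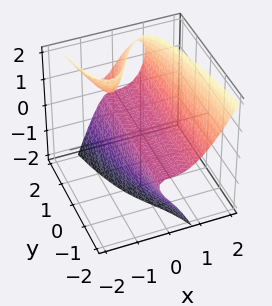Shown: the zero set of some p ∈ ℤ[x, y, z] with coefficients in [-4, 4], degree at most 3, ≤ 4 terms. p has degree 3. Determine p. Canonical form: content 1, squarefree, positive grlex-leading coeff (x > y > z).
(a) deg p = 3. The shape is more complex than any degree-2 surface.
(b) From the visible intercepts: every point of the y-axis in the box is on the surface; it crosses the x-axis at the gridline x = 0.
(c) Solving for integer coefficients yields p as stated.

3*x^3 + y*z^2 - 3*x*z - 2*z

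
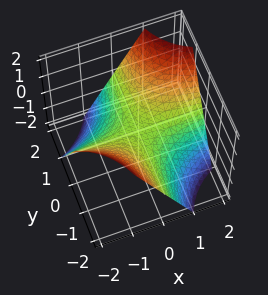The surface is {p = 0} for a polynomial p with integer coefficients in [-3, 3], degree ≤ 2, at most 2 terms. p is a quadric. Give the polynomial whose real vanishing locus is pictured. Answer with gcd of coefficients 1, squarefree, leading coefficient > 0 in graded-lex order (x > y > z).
x*y - z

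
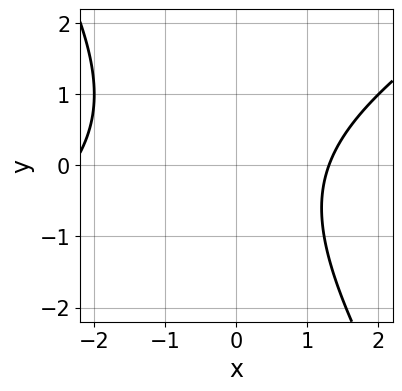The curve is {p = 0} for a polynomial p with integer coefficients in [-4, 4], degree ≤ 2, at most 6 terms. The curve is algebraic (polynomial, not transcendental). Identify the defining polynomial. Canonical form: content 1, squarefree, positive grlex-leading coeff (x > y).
x^2 - x*y - y^2 + x - 3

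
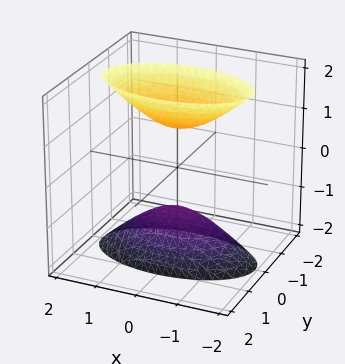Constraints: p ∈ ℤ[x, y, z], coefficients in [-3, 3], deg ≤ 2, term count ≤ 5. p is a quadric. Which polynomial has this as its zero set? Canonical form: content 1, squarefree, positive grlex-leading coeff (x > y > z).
x^2 + 3*y^2 - z^2 + 1

First, the picture has 2 separate pieces.
Next, deg p = 2.
Then, symmetries: it's symmetric under x → −x, forcing even powers of x; the z ↦ −z reflection is a symmetry, so z appears only in even powers; the y ↦ −y reflection is a symmetry, so y appears only in even powers.
Then, from the axis intercepts and sections: among the integer gridlines, it crosses the z-axis at z ∈ {-1, 1}; the surface avoids every integer x-axis point in the box; it misses every integer gridline on the y-axis.
Finally, the integer polynomial consistent with all of this is the stated p.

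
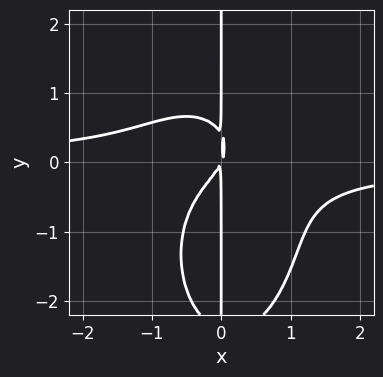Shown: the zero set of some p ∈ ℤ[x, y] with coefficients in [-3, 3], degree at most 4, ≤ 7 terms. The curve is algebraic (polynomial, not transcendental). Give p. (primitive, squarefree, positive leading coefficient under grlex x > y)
3*x^3*y + x*y^3 + 2*x*y^2 + 2*x^2 - x*y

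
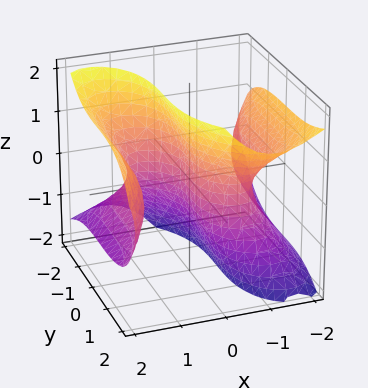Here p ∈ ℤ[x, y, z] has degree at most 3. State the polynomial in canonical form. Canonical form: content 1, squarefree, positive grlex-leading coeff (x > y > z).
2*x^3 - 3*x*z^2 - y^3 + z^3 - 3*x

First, the degree is 3 — a generic line meets the surface in up to 3 points.
Next, observable constraints: it crosses the y-axis at the gridline y = 0; it crosses the z-axis at the gridline z = 0.
Finally, assembling these constraints gives the stated polynomial.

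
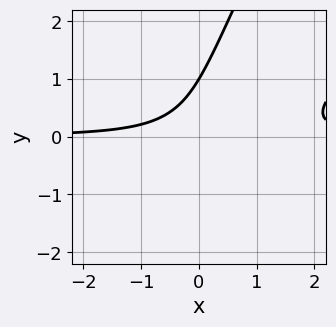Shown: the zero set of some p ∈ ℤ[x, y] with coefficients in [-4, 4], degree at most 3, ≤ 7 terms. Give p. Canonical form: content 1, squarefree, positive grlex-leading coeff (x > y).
1. Degree: a generic line meets the curve in up to 3 points, so deg p = 3.
2. Reading off the gridlines: it crosses the y-axis at the gridline y = 1; it misses every integer gridline on the x-axis.
3. Assembling these constraints gives the stated polynomial.

2*x^2*y - 3*x*y^2 + y^3 - 2*x*y - 1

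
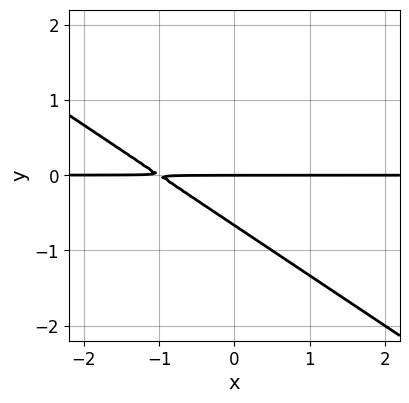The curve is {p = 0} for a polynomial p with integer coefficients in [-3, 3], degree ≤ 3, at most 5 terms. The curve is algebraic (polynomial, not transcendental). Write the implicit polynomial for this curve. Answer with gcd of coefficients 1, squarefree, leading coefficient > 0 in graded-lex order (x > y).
2*x*y + 3*y^2 + 2*y

The degree is 2 — the shape is more complex than any degree-1 curve.
From the visible intercepts: it meets the y-axis at y = 0 (among the integer gridlines); the visible x-axis segment lies entirely on the curve.
Fitting integer coefficients to these (and the overall shape) gives p.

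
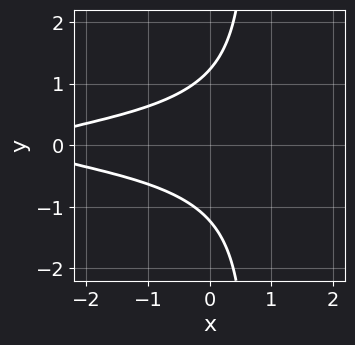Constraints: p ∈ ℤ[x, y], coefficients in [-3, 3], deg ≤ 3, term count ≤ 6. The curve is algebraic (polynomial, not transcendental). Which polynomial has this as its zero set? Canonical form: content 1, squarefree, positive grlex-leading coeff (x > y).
3*x*y^2 - 2*y^2 + x + 3

1. The degree is 3 — no degree-2 curve has this shape.
2. Symmetries: it's symmetric under y → −y, forcing even powers of y.
3. Reading off the gridlines: it misses every integer gridline on the x-axis.
4. Together with the visible shape, these determine p as stated.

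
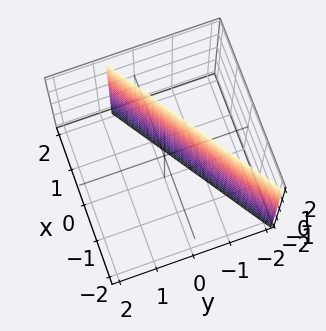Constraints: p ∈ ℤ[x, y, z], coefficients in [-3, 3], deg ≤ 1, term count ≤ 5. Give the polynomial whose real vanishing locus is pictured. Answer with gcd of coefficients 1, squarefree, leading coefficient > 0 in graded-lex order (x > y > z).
2*x - 3*y - 2

The degree is 1 — the surface is flat (a plane).
From the axis intercepts and sections: it crosses the x-axis at the gridline x = 1; no z-intercept at any integer in the box.
Putting this together gives p.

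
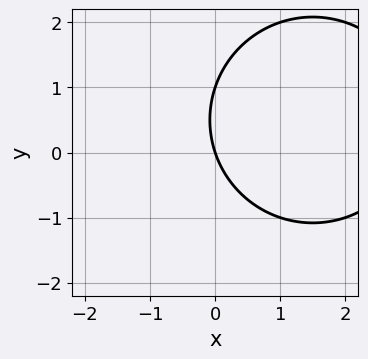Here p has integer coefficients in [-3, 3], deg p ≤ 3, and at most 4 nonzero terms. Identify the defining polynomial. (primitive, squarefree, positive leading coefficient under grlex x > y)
Degree: a generic line meets the curve in up to 2 points, so deg p = 2.
Reading off the gridlines: it meets the x-axis at x = 0 (among the integer gridlines); the y-axis gridline crossings are at y ∈ {0, 1}.
Fitting integer coefficients to these (and the overall shape) gives p.

x^2 + y^2 - 3*x - y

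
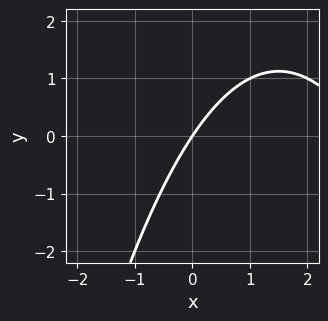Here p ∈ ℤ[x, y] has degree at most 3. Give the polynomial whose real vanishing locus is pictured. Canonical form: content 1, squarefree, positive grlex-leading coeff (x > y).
x^2 - 3*x + 2*y

Degree: no degree-1 curve has this shape, so deg p = 2.
Against the integer gridlines: one x-axis crossing is at x = 0; it crosses the y-axis at the gridline y = 0.
The integer polynomial consistent with all of this is the stated p.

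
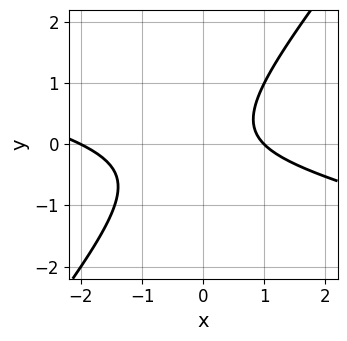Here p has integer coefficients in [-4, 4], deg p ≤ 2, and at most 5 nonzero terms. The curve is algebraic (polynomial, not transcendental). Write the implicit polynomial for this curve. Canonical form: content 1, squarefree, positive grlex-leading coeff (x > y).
x^2 + 3*x*y - 3*y^2 + x - 2

deg p = 2. No degree-1 curve has this shape.
Checking where it meets the axes: the x-axis gridline crossings are at x ∈ {-2, 1}; no y-intercept at any integer in the box.
Assembling these constraints gives the stated polynomial.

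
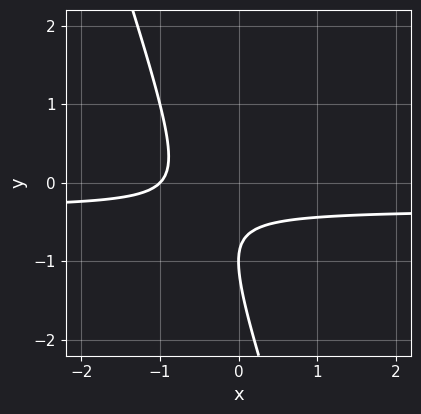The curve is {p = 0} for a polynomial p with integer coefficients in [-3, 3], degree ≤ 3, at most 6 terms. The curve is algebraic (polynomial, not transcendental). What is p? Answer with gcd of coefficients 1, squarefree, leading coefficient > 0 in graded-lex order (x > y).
3*x*y + y^2 + x + 2*y + 1

First, deg p = 2. No degree-1 curve has this shape.
Then, from the axis intercepts and sections: one x-axis crossing is at x = -1; it crosses the y-axis at the gridline y = -1.
Finally, putting this together gives p.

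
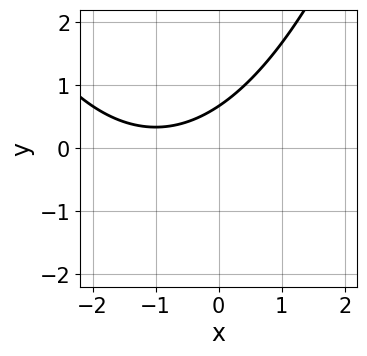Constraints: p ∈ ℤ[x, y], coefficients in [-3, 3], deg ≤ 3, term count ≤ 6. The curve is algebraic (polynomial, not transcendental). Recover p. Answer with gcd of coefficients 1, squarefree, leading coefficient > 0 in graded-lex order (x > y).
x^2 + 2*x - 3*y + 2

The degree is 2 — a generic line meets the curve in up to 2 points.
From the axis intercepts and sections: no x-intercept at any integer in the box.
Matching integer coefficients to the picture gives p.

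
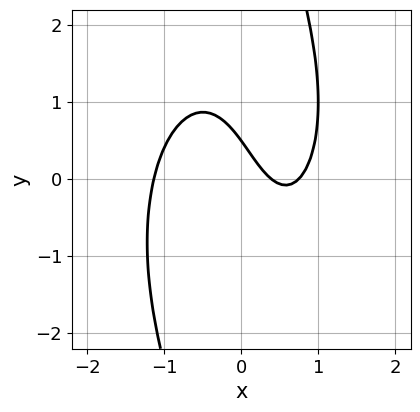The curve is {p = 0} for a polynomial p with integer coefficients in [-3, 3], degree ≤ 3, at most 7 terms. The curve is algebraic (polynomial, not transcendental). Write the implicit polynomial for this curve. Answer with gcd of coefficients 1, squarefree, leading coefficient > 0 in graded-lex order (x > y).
Degree: a generic line meets the curve in up to 3 points, so deg p = 3.
Putting this together gives p.

3*x^3 + x*y^2 - 3*x - 2*y + 1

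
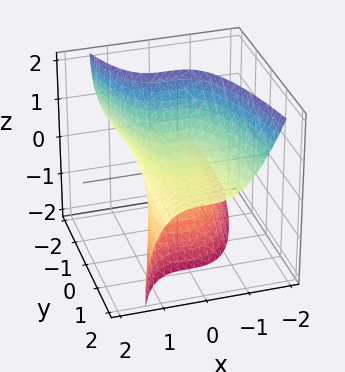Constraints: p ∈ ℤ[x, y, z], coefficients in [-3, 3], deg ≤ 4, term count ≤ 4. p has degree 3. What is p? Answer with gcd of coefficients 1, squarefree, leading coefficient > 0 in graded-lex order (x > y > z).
2*x^3 + 2*y*z + z^2 - 1

The degree is 3 — the shape is more complex than any degree-2 surface.
Reading off the gridlines: among the integer gridlines, it crosses the z-axis at z ∈ {-1, 1}; no y-intercept at any integer in the box.
Assembling these constraints gives the stated polynomial.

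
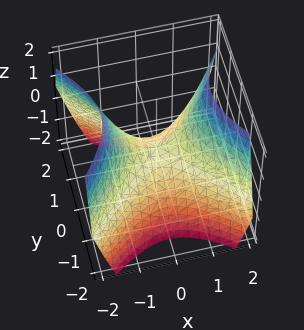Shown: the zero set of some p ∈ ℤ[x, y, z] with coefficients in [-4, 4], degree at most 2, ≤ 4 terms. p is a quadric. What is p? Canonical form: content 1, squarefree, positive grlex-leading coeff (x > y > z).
Degree: a hyperbolic paraboloid; a quadric, so deg p = 2.
Symmetries: it's symmetric under y → −y, forcing even powers of y; mirror symmetry x ↦ −x ⇒ only even powers of x.
Observable constraints: it meets the y-axis at y = 0 (among the integer gridlines); it meets the x-axis at x = 0 (among the integer gridlines); it crosses the z-axis at the gridline z = 0.
The integer polynomial consistent with all of this is the stated p.

x^2 - y^2 - z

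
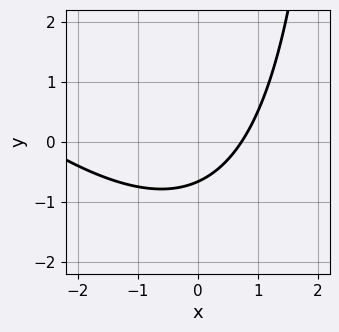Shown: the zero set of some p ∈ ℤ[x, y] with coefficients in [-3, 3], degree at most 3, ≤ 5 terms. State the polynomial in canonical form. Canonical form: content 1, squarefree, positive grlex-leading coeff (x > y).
x^2 + x*y + 2*x - 3*y - 2

deg p = 2.
The integer polynomial consistent with all of this is the stated p.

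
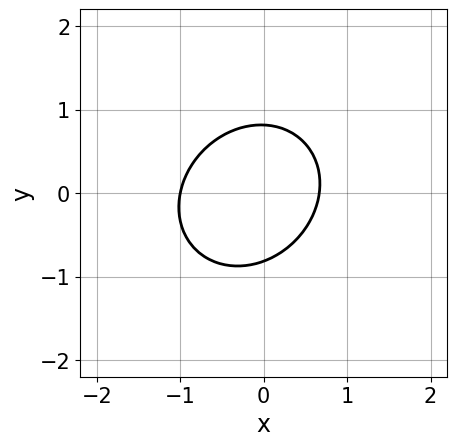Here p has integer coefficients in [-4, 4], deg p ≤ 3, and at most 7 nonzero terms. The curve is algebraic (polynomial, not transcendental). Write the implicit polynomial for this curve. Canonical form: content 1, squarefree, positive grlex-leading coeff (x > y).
The degree is 2 — no degree-1 curve has this shape.
Reading off the gridlines: it crosses the x-axis at the gridline x = -1.
Fitting integer coefficients to these (and the overall shape) gives p.

3*x^2 - x*y + 3*y^2 + x - 2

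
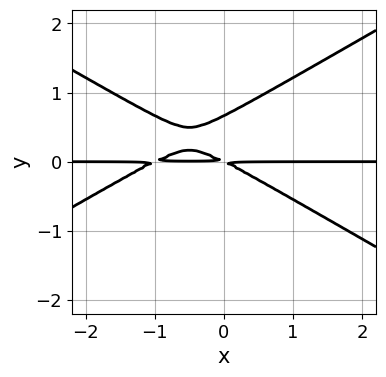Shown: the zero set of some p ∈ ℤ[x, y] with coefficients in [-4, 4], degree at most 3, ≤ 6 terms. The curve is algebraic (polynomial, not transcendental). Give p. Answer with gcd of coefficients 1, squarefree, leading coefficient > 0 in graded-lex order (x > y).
x^2*y - 3*y^3 + x*y + 2*y^2

deg p = 3. No degree-2 curve has this shape.
Against the integer gridlines: the visible x-axis segment lies entirely on the curve.
Together with the visible shape, these determine p as stated.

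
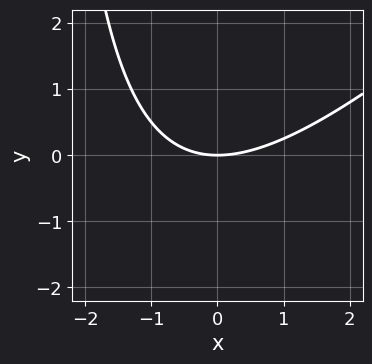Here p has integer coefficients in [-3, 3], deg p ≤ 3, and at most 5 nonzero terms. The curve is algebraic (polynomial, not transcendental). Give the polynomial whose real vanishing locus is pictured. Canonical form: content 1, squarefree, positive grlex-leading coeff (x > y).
First, degree: a generic line meets the curve in up to 2 points, so deg p = 2.
Then, against the integer gridlines: it crosses the y-axis at the gridline y = 0; it crosses the x-axis at the gridline x = 0.
Finally, assembling these constraints gives the stated polynomial.

x^2 - x*y - 3*y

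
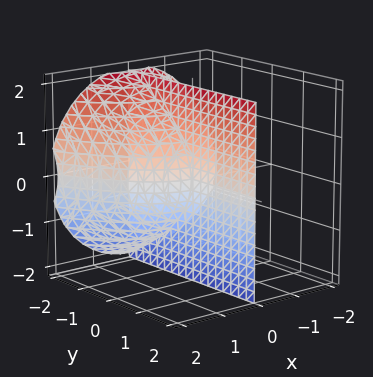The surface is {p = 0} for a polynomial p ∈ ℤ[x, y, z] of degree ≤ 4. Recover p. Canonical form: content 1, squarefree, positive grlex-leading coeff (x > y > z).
x^3 + x*z^2 + 2*x*y

(a) The picture has 2 separate pieces. They look like related sheets of one shape, so recover p as a whole.
(b) The degree is 3 — a generic line meets the surface in up to 3 points.
(c) Against the integer gridlines: the visible y-axis segment lies entirely on the surface; one x-axis crossing is at x = 0.
(d) Matching integer coefficients to the picture gives p. Check: (0, 0, 1) on the z-axis lies on the surface, and p(0, 0, 1) = 0. ✓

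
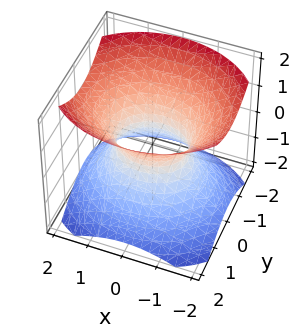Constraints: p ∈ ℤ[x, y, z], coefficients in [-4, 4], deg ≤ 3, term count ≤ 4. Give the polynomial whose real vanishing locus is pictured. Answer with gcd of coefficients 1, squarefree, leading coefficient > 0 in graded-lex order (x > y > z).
deg p = 2. One connected sheet with a waist; a quadric.
Symmetries: the x ↦ −x reflection is a symmetry, so x appears only in even powers; it's symmetric under y → −y, forcing even powers of y; it's symmetric under z → −z, forcing even powers of z.
Reading off the gridlines: it misses every integer gridline on the z-axis; among the integer gridlines, it crosses the x-axis at x ∈ {-1, 1}.
Fitting integer coefficients to these (and the overall shape) gives p.

2*x^2 + 3*y^2 - 3*z^2 - 2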